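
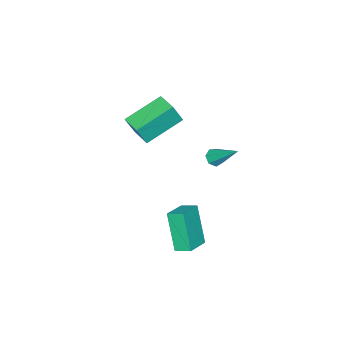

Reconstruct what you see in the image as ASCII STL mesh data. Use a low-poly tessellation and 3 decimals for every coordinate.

solid 
facet normal -0.834 0.355 0.423
outer loop
vertex -2.489 -4.256 0.248
vertex -2.005 -3.17 0.292
vertex -2.94 -4.011 -0.848
endloop
endfacet
facet normal -0.407 -0.913 -0.037
outer loop
vertex -1.155 -4.77 -1.752
vertex -2.489 -4.256 0.248
vertex -2.94 -4.011 -0.848
endloop
endfacet
facet normal -0.834 0.355 0.423
outer loop
vertex -2.94 -4.011 -0.848
vertex -2.005 -3.17 0.292
vertex -2.456 -2.925 -0.804
endloop
endfacet
facet normal -0.372 0.203 -0.906
outer loop
vertex -2.456 -2.925 -0.804
vertex -1.155 -4.77 -1.752
vertex -2.94 -4.011 -0.848
endloop
endfacet
facet normal 0.372 -0.203 0.906
outer loop
vertex -2.489 -4.256 0.248
vertex -0.22 -3.929 -0.612
vertex -2.005 -3.17 0.292
endloop
endfacet
facet normal -0.407 -0.913 -0.037
outer loop
vertex -0.704 -5.015 -0.656
vertex -2.489 -4.256 0.248
vertex -1.155 -4.77 -1.752
endloop
endfacet
facet normal 0.372 -0.203 0.906
outer loop
vertex -0.704 -5.015 -0.656
vertex -0.22 -3.929 -0.612
vertex -2.489 -4.256 0.248
endloop
endfacet
facet normal 0.407 0.913 0.037
outer loop
vertex -2.005 -3.17 0.292
vertex -0.22 -3.929 -0.612
vertex -2.456 -2.925 -0.804
endloop
endfacet
facet normal -0.372 0.203 -0.906
outer loop
vertex -0.671 -3.684 -1.708
vertex -1.155 -4.77 -1.752
vertex -2.456 -2.925 -0.804
endloop
endfacet
facet normal 0.407 0.913 0.037
outer loop
vertex -2.456 -2.925 -0.804
vertex -0.22 -3.929 -0.612
vertex -0.671 -3.684 -1.708
endloop
endfacet
facet normal 0.834 -0.355 -0.423
outer loop
vertex -0.671 -3.684 -1.708
vertex -0.704 -5.015 -0.656
vertex -1.155 -4.77 -1.752
endloop
endfacet
facet normal 0.834 -0.355 -0.423
outer loop
vertex -0.22 -3.929 -0.612
vertex -0.704 -5.015 -0.656
vertex -0.671 -3.684 -1.708
endloop
endfacet
facet normal -0.075 -0.739 -0.670
outer loop
vertex -2.78 -1.653 -3.603
vertex -3.293 -1.676 -3.52
vertex -3.033 -1.388 -3.867
endloop
endfacet
facet normal 0.819 0.496 -0.288
outer loop
vertex -2.78 -1.653 -3.603
vertex -3.033 -1.388 -3.867
vertex -3.147 -0.244 -2.22
endloop
endfacet
facet normal -0.076 -0.739 -0.670
outer loop
vertex -3.033 -1.388 -3.867
vertex -3.293 -1.676 -3.52
vertex -3.482 -1.34 -3.869
endloop
endfacet
facet normal 0.090 0.821 -0.564
outer loop
vertex -3.033 -1.388 -3.867
vertex -3.482 -1.34 -3.869
vertex -3.147 -0.244 -2.22
endloop
endfacet
facet normal -0.075 -0.738 -0.670
outer loop
vertex -3.482 -1.34 -3.869
vertex -3.293 -1.676 -3.52
vertex -3.788 -1.545 -3.609
endloop
endfacet
facet normal -0.692 0.658 -0.296
outer loop
vertex -3.482 -1.34 -3.869
vertex -3.788 -1.545 -3.609
vertex -3.147 -0.244 -2.22
endloop
endfacet
facet normal -0.075 -0.738 -0.671
outer loop
vertex -3.788 -1.545 -3.609
vertex -3.293 -1.676 -3.52
vertex -3.722 -1.849 -3.282
endloop
endfacet
facet normal -0.941 0.131 0.312
outer loop
vertex -3.788 -1.545 -3.609
vertex -3.722 -1.849 -3.282
vertex -3.147 -0.244 -2.22
endloop
endfacet
facet normal -0.075 -0.738 -0.671
outer loop
vertex -3.722 -1.849 -3.282
vertex -3.293 -1.676 -3.52
vertex -3.332 -2.022 -3.135
endloop
endfacet
facet normal -0.466 -0.366 0.806
outer loop
vertex -3.722 -1.849 -3.282
vertex -3.332 -2.022 -3.135
vertex -3.147 -0.244 -2.22
endloop
endfacet
facet normal -0.076 -0.738 -0.671
outer loop
vertex -3.332 -2.022 -3.135
vertex -3.293 -1.676 -3.52
vertex -2.913 -1.935 -3.278
endloop
endfacet
facet normal 0.371 -0.455 0.810
outer loop
vertex -3.332 -2.022 -3.135
vertex -2.913 -1.935 -3.278
vertex -3.147 -0.244 -2.22
endloop
endfacet
facet normal -0.075 -0.738 -0.671
outer loop
vertex -2.913 -1.935 -3.278
vertex -3.293 -1.676 -3.52
vertex -2.78 -1.653 -3.603
endloop
endfacet
facet normal 0.943 -0.072 0.324
outer loop
vertex -2.913 -1.935 -3.278
vertex -2.78 -1.653 -3.603
vertex -3.147 -0.244 -2.22
endloop
endfacet
facet normal -0.948 -0.102 -0.300
outer loop
vertex 2.148 0.429 -2.094
vertex 1.978 1.179 -1.811
vertex 2.639 1.228 -3.917
endloop
endfacet
facet normal 0.209 -0.915 -0.345
outer loop
vertex 3.862 1.361 -3.529
vertex 2.148 0.429 -2.094
vertex 2.639 1.228 -3.917
endloop
endfacet
facet normal -0.948 -0.103 -0.300
outer loop
vertex 2.639 1.228 -3.917
vertex 1.978 1.179 -1.811
vertex 2.468 1.978 -3.634
endloop
endfacet
facet normal 0.240 0.390 -0.889
outer loop
vertex 2.468 1.978 -3.634
vertex 3.862 1.361 -3.529
vertex 2.639 1.228 -3.917
endloop
endfacet
facet normal -0.240 -0.390 0.889
outer loop
vertex 2.148 0.429 -2.094
vertex 3.201 1.312 -1.423
vertex 1.978 1.179 -1.811
endloop
endfacet
facet normal 0.209 -0.915 -0.345
outer loop
vertex 3.372 0.562 -1.706
vertex 2.148 0.429 -2.094
vertex 3.862 1.361 -3.529
endloop
endfacet
facet normal -0.239 -0.390 0.889
outer loop
vertex 3.372 0.562 -1.706
vertex 3.201 1.312 -1.423
vertex 2.148 0.429 -2.094
endloop
endfacet
facet normal -0.209 0.915 0.345
outer loop
vertex 1.978 1.179 -1.811
vertex 3.201 1.312 -1.423
vertex 2.468 1.978 -3.634
endloop
endfacet
facet normal 0.240 0.390 -0.889
outer loop
vertex 3.692 2.111 -3.246
vertex 3.862 1.361 -3.529
vertex 2.468 1.978 -3.634
endloop
endfacet
facet normal -0.209 0.915 0.345
outer loop
vertex 2.468 1.978 -3.634
vertex 3.201 1.312 -1.423
vertex 3.692 2.111 -3.246
endloop
endfacet
facet normal 0.949 0.102 0.300
outer loop
vertex 3.692 2.111 -3.246
vertex 3.372 0.562 -1.706
vertex 3.862 1.361 -3.529
endloop
endfacet
facet normal 0.948 0.103 0.300
outer loop
vertex 3.201 1.312 -1.423
vertex 3.372 0.562 -1.706
vertex 3.692 2.111 -3.246
endloop
endfacet

endsolid


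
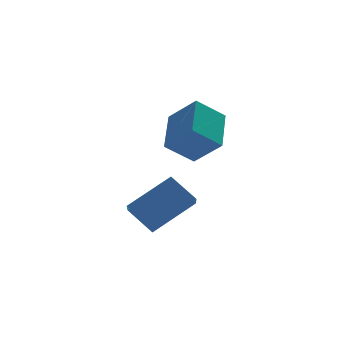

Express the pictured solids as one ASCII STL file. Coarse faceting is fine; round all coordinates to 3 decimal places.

solid 
facet normal -0.830 -0.072 -0.554
outer loop
vertex -4.376 0.928 -3.976
vertex -5.018 1.732 -3.118
vertex -4.018 1.923 -4.641
endloop
endfacet
facet normal 0.479 -0.600 -0.640
outer loop
vertex -2.342 2.068 -3.522
vertex -4.376 0.928 -3.976
vertex -4.018 1.923 -4.641
endloop
endfacet
facet normal -0.830 -0.071 -0.554
outer loop
vertex -4.018 1.923 -4.641
vertex -5.018 1.732 -3.118
vertex -4.66 2.728 -3.783
endloop
endfacet
facet normal 0.287 0.796 -0.533
outer loop
vertex -4.66 2.728 -3.783
vertex -2.342 2.068 -3.522
vertex -4.018 1.923 -4.641
endloop
endfacet
facet normal -0.286 -0.797 0.532
outer loop
vertex -4.376 0.928 -3.976
vertex -3.342 1.877 -1.999
vertex -5.018 1.732 -3.118
endloop
endfacet
facet normal 0.479 -0.600 -0.641
outer loop
vertex -2.7 1.072 -2.857
vertex -4.376 0.928 -3.976
vertex -2.342 2.068 -3.522
endloop
endfacet
facet normal -0.287 -0.796 0.532
outer loop
vertex -2.7 1.072 -2.857
vertex -3.342 1.877 -1.999
vertex -4.376 0.928 -3.976
endloop
endfacet
facet normal -0.479 0.600 0.640
outer loop
vertex -5.018 1.732 -3.118
vertex -3.342 1.877 -1.999
vertex -4.66 2.728 -3.783
endloop
endfacet
facet normal 0.287 0.797 -0.532
outer loop
vertex -2.984 2.872 -2.664
vertex -2.342 2.068 -3.522
vertex -4.66 2.728 -3.783
endloop
endfacet
facet normal -0.479 0.600 0.640
outer loop
vertex -4.66 2.728 -3.783
vertex -3.342 1.877 -1.999
vertex -2.984 2.872 -2.664
endloop
endfacet
facet normal 0.830 0.072 0.554
outer loop
vertex -2.984 2.872 -2.664
vertex -2.7 1.072 -2.857
vertex -2.342 2.068 -3.522
endloop
endfacet
facet normal 0.830 0.072 0.554
outer loop
vertex -3.342 1.877 -1.999
vertex -2.7 1.072 -2.857
vertex -2.984 2.872 -2.664
endloop
endfacet
facet normal -0.479 0.577 -0.662
outer loop
vertex -3.546 2.007 -0.57
vertex -2.831 3.533 0.242
vertex -2.464 1.946 -1.407
endloop
endfacet
facet normal -0.382 -0.816 -0.434
outer loop
vertex -1.749 1.087 -0.422
vertex -3.546 2.007 -0.57
vertex -2.464 1.946 -1.407
endloop
endfacet
facet normal -0.480 0.576 -0.661
outer loop
vertex -2.464 1.946 -1.407
vertex -2.831 3.533 0.242
vertex -1.749 3.472 -0.596
endloop
endfacet
facet normal 0.790 -0.045 -0.612
outer loop
vertex -1.749 3.472 -0.596
vertex -1.749 1.087 -0.422
vertex -2.464 1.946 -1.407
endloop
endfacet
facet normal -0.790 0.044 0.612
outer loop
vertex -3.546 2.007 -0.57
vertex -2.116 2.674 1.227
vertex -2.831 3.533 0.242
endloop
endfacet
facet normal -0.382 -0.816 -0.434
outer loop
vertex -2.831 1.148 0.416
vertex -3.546 2.007 -0.57
vertex -1.749 1.087 -0.422
endloop
endfacet
facet normal -0.790 0.045 0.612
outer loop
vertex -2.831 1.148 0.416
vertex -2.116 2.674 1.227
vertex -3.546 2.007 -0.57
endloop
endfacet
facet normal 0.382 0.816 0.434
outer loop
vertex -2.831 3.533 0.242
vertex -2.116 2.674 1.227
vertex -1.749 3.472 -0.596
endloop
endfacet
facet normal 0.790 -0.045 -0.612
outer loop
vertex -1.034 2.613 0.39
vertex -1.749 1.087 -0.422
vertex -1.749 3.472 -0.596
endloop
endfacet
facet normal 0.382 0.816 0.434
outer loop
vertex -1.749 3.472 -0.596
vertex -2.116 2.674 1.227
vertex -1.034 2.613 0.39
endloop
endfacet
facet normal 0.480 -0.577 0.661
outer loop
vertex -1.034 2.613 0.39
vertex -2.831 1.148 0.416
vertex -1.749 1.087 -0.422
endloop
endfacet
facet normal 0.479 -0.576 0.662
outer loop
vertex -2.116 2.674 1.227
vertex -2.831 1.148 0.416
vertex -1.034 2.613 0.39
endloop
endfacet

endsolid


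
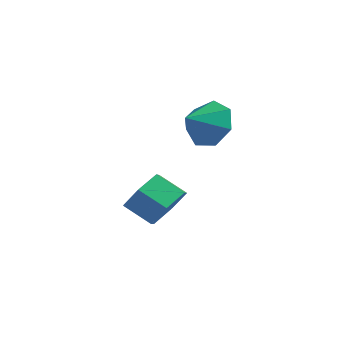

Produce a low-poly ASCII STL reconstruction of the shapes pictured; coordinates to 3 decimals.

solid 
facet normal 0.784 0.273 -0.557
outer loop
vertex -2.133 -0.16 -2.374
vertex -2.688 -0.345 -3.246
vertex -2.706 0.607 -2.805
endloop
endfacet
facet normal 0.294 0.626 0.722
outer loop
vertex -2.133 -0.16 -2.374
vertex -2.706 0.607 -2.805
vertex -3.137 -0.51 -1.662
endloop
endfacet
facet normal 0.296 0.625 0.722
outer loop
vertex -3.137 -0.51 -1.662
vertex -2.706 0.607 -2.805
vertex -3.71 0.258 -2.092
endloop
endfacet
facet normal -0.784 -0.273 0.557
outer loop
vertex -3.137 -0.51 -1.662
vertex -3.71 0.258 -2.092
vertex -3.692 -0.695 -2.534
endloop
endfacet
facet normal 0.784 0.273 -0.557
outer loop
vertex -2.706 0.607 -2.805
vertex -2.688 -0.345 -3.246
vertex -3.261 0.422 -3.677
endloop
endfacet
facet normal -0.325 0.946 0.006
outer loop
vertex -2.706 0.607 -2.805
vertex -3.261 0.422 -3.677
vertex -3.71 0.258 -2.092
endloop
endfacet
facet normal -0.326 0.945 0.006
outer loop
vertex -3.71 0.258 -2.092
vertex -3.261 0.422 -3.677
vertex -4.265 0.072 -2.964
endloop
endfacet
facet normal -0.784 -0.273 0.557
outer loop
vertex -3.71 0.258 -2.092
vertex -4.265 0.072 -2.964
vertex -3.692 -0.695 -2.534
endloop
endfacet
facet normal 0.784 0.273 -0.557
outer loop
vertex -3.261 0.422 -3.677
vertex -2.688 -0.345 -3.246
vertex -3.243 -0.53 -4.118
endloop
endfacet
facet normal -0.620 0.320 -0.716
outer loop
vertex -3.261 0.422 -3.677
vertex -3.243 -0.53 -4.118
vertex -4.265 0.072 -2.964
endloop
endfacet
facet normal -0.620 0.321 -0.716
outer loop
vertex -4.265 0.072 -2.964
vertex -3.243 -0.53 -4.118
vertex -4.247 -0.88 -3.406
endloop
endfacet
facet normal -0.784 -0.273 0.557
outer loop
vertex -4.265 0.072 -2.964
vertex -4.247 -0.88 -3.406
vertex -3.692 -0.695 -2.534
endloop
endfacet
facet normal 0.784 0.273 -0.557
outer loop
vertex -3.243 -0.53 -4.118
vertex -2.688 -0.345 -3.246
vertex -2.67 -1.298 -3.688
endloop
endfacet
facet normal -0.295 -0.625 -0.723
outer loop
vertex -3.243 -0.53 -4.118
vertex -2.67 -1.298 -3.688
vertex -4.247 -0.88 -3.406
endloop
endfacet
facet normal -0.295 -0.626 -0.722
outer loop
vertex -4.247 -0.88 -3.406
vertex -2.67 -1.298 -3.688
vertex -3.674 -1.647 -2.975
endloop
endfacet
facet normal -0.784 -0.273 0.557
outer loop
vertex -4.247 -0.88 -3.406
vertex -3.674 -1.647 -2.975
vertex -3.692 -0.695 -2.534
endloop
endfacet
facet normal 0.784 0.273 -0.557
outer loop
vertex -2.67 -1.298 -3.688
vertex -2.688 -0.345 -3.246
vertex -2.115 -1.112 -2.816
endloop
endfacet
facet normal 0.325 -0.946 -0.005
outer loop
vertex -2.67 -1.298 -3.688
vertex -2.115 -1.112 -2.816
vertex -3.674 -1.647 -2.975
endloop
endfacet
facet normal 0.325 -0.946 -0.006
outer loop
vertex -3.674 -1.647 -2.975
vertex -2.115 -1.112 -2.816
vertex -3.119 -1.462 -2.103
endloop
endfacet
facet normal -0.784 -0.273 0.557
outer loop
vertex -3.674 -1.647 -2.975
vertex -3.119 -1.462 -2.103
vertex -3.692 -0.695 -2.534
endloop
endfacet
facet normal 0.784 0.273 -0.557
outer loop
vertex -2.115 -1.112 -2.816
vertex -2.688 -0.345 -3.246
vertex -2.133 -0.16 -2.374
endloop
endfacet
facet normal 0.620 -0.321 0.716
outer loop
vertex -2.115 -1.112 -2.816
vertex -2.133 -0.16 -2.374
vertex -3.119 -1.462 -2.103
endloop
endfacet
facet normal 0.620 -0.320 0.717
outer loop
vertex -3.119 -1.462 -2.103
vertex -2.133 -0.16 -2.374
vertex -3.137 -0.51 -1.662
endloop
endfacet
facet normal -0.784 -0.273 0.557
outer loop
vertex -3.119 -1.462 -2.103
vertex -3.137 -0.51 -1.662
vertex -3.692 -0.695 -2.534
endloop
endfacet
facet normal 0.098 0.890 -0.446
outer loop
vertex -1.082 1.022 1.557
vertex -1.758 0.705 0.777
vertex -1.99 1.198 1.709
endloop
endfacet
facet normal 0.122 -0.211 0.970
outer loop
vertex -1.082 1.022 1.557
vertex -1.99 1.198 1.709
vertex -1.882 -0.425 1.343
endloop
endfacet
facet normal 0.098 0.890 -0.446
outer loop
vertex -1.99 1.198 1.709
vertex -1.758 0.705 0.777
vertex -2.723 1.003 1.159
endloop
endfacet
facet normal -0.548 -0.219 0.808
outer loop
vertex -1.99 1.198 1.709
vertex -2.723 1.003 1.159
vertex -1.882 -0.425 1.343
endloop
endfacet
facet normal 0.098 0.889 -0.446
outer loop
vertex -2.723 1.003 1.159
vertex -1.758 0.705 0.777
vertex -2.729 0.583 0.321
endloop
endfacet
facet normal -0.849 -0.469 0.241
outer loop
vertex -2.723 1.003 1.159
vertex -2.729 0.583 0.321
vertex -1.882 -0.425 1.343
endloop
endfacet
facet normal 0.098 0.890 -0.446
outer loop
vertex -2.729 0.583 0.321
vertex -1.758 0.705 0.777
vertex -2.004 0.255 -0.174
endloop
endfacet
facet normal -0.556 -0.774 -0.302
outer loop
vertex -2.729 0.583 0.321
vertex -2.004 0.255 -0.174
vertex -1.882 -0.425 1.343
endloop
endfacet
facet normal 0.097 0.890 -0.446
outer loop
vertex -2.004 0.255 -0.174
vertex -1.758 0.705 0.777
vertex -1.093 0.266 0.047
endloop
endfacet
facet normal 0.111 -0.903 -0.414
outer loop
vertex -2.004 0.255 -0.174
vertex -1.093 0.266 0.047
vertex -1.882 -0.425 1.343
endloop
endfacet
facet normal 0.098 0.890 -0.446
outer loop
vertex -1.093 0.266 0.047
vertex -1.758 0.705 0.777
vertex -0.683 0.607 0.818
endloop
endfacet
facet normal 0.650 -0.760 -0.010
outer loop
vertex -1.093 0.266 0.047
vertex -0.683 0.607 0.818
vertex -1.882 -0.425 1.343
endloop
endfacet
facet normal 0.098 0.889 -0.446
outer loop
vertex -0.683 0.607 0.818
vertex -1.758 0.705 0.777
vertex -1.082 1.022 1.557
endloop
endfacet
facet normal 0.654 -0.451 0.607
outer loop
vertex -0.683 0.607 0.818
vertex -1.082 1.022 1.557
vertex -1.882 -0.425 1.343
endloop
endfacet

endsolid


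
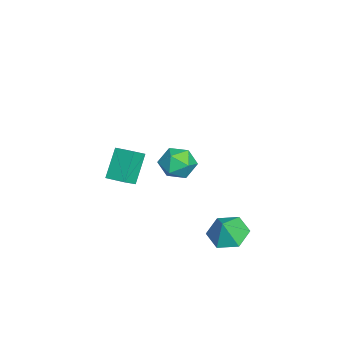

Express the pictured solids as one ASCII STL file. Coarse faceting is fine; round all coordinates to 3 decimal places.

solid 
facet normal -0.922 -0.324 0.211
outer loop
vertex 1.781 2.134 3.902
vertex 1.975 1.322 3.505
vertex 2.138 1.446 4.407
endloop
endfacet
facet normal -0.700 0.149 0.698
outer loop
vertex 1.781 2.134 3.902
vertex 2.138 1.446 4.407
vertex 2.441 2.312 4.526
endloop
endfacet
facet normal -0.545 0.758 0.360
outer loop
vertex 1.781 2.134 3.902
vertex 2.441 2.312 4.526
vertex 2.465 2.723 3.697
endloop
endfacet
facet normal -0.670 0.662 -0.336
outer loop
vertex 1.781 2.134 3.902
vertex 2.465 2.723 3.697
vertex 2.177 2.111 3.066
endloop
endfacet
facet normal -0.904 -0.007 -0.428
outer loop
vertex 1.781 2.134 3.902
vertex 2.177 2.111 3.066
vertex 1.975 1.322 3.505
endloop
endfacet
facet normal -0.099 -0.101 0.990
outer loop
vertex 2.441 2.312 4.526
vertex 2.138 1.446 4.407
vertex 3.043 1.609 4.514
endloop
endfacet
facet normal -0.458 -0.866 0.202
outer loop
vertex 2.138 1.446 4.407
vertex 1.975 1.322 3.505
vertex 2.755 0.997 3.883
endloop
endfacet
facet normal -0.429 -0.353 -0.832
outer loop
vertex 1.975 1.322 3.505
vertex 2.177 2.111 3.066
vertex 2.779 1.408 3.054
endloop
endfacet
facet normal -0.050 0.728 -0.683
outer loop
vertex 2.177 2.111 3.066
vertex 2.465 2.723 3.697
vertex 3.082 2.274 3.173
endloop
endfacet
facet normal 0.154 0.884 0.442
outer loop
vertex 2.465 2.723 3.697
vertex 2.441 2.312 4.526
vertex 3.245 2.398 4.075
endloop
endfacet
facet normal 0.670 -0.662 0.336
outer loop
vertex 3.439 1.586 3.678
vertex 3.043 1.609 4.514
vertex 2.755 0.997 3.883
endloop
endfacet
facet normal 0.545 -0.758 -0.360
outer loop
vertex 3.439 1.586 3.678
vertex 2.755 0.997 3.883
vertex 2.779 1.408 3.054
endloop
endfacet
facet normal 0.700 -0.149 -0.698
outer loop
vertex 3.439 1.586 3.678
vertex 2.779 1.408 3.054
vertex 3.082 2.274 3.173
endloop
endfacet
facet normal 0.922 0.324 -0.211
outer loop
vertex 3.439 1.586 3.678
vertex 3.082 2.274 3.173
vertex 3.245 2.398 4.075
endloop
endfacet
facet normal 0.904 0.007 0.428
outer loop
vertex 3.439 1.586 3.678
vertex 3.245 2.398 4.075
vertex 3.043 1.609 4.514
endloop
endfacet
facet normal 0.050 -0.728 0.683
outer loop
vertex 2.755 0.997 3.883
vertex 3.043 1.609 4.514
vertex 2.138 1.446 4.407
endloop
endfacet
facet normal -0.154 -0.884 -0.442
outer loop
vertex 2.779 1.408 3.054
vertex 2.755 0.997 3.883
vertex 1.975 1.322 3.505
endloop
endfacet
facet normal 0.099 0.101 -0.990
outer loop
vertex 3.082 2.274 3.173
vertex 2.779 1.408 3.054
vertex 2.177 2.111 3.066
endloop
endfacet
facet normal 0.458 0.866 -0.202
outer loop
vertex 3.245 2.398 4.075
vertex 3.082 2.274 3.173
vertex 2.465 2.723 3.697
endloop
endfacet
facet normal 0.429 0.353 0.832
outer loop
vertex 3.043 1.609 4.514
vertex 3.245 2.398 4.075
vertex 2.441 2.312 4.526
endloop
endfacet
facet normal -0.556 0.192 0.809
outer loop
vertex -3.505 -1.724 0.499
vertex -2.941 -0.757 0.657
vertex -4.124 -1.277 -0.032
endloop
endfacet
facet normal -0.498 -0.856 -0.140
outer loop
vertex -3.119 -1.623 -1.497
vertex -3.505 -1.724 0.499
vertex -4.124 -1.277 -0.032
endloop
endfacet
facet normal -0.556 0.192 0.809
outer loop
vertex -4.124 -1.277 -0.032
vertex -2.941 -0.757 0.657
vertex -3.56 -0.31 0.126
endloop
endfacet
facet normal -0.666 0.481 -0.570
outer loop
vertex -3.56 -0.31 0.126
vertex -3.119 -1.623 -1.497
vertex -4.124 -1.277 -0.032
endloop
endfacet
facet normal 0.666 -0.481 0.570
outer loop
vertex -3.505 -1.724 0.499
vertex -1.936 -1.103 -0.808
vertex -2.941 -0.757 0.657
endloop
endfacet
facet normal -0.498 -0.856 -0.140
outer loop
vertex -2.5 -2.07 -0.966
vertex -3.505 -1.724 0.499
vertex -3.119 -1.623 -1.497
endloop
endfacet
facet normal 0.666 -0.481 0.570
outer loop
vertex -2.5 -2.07 -0.966
vertex -1.936 -1.103 -0.808
vertex -3.505 -1.724 0.499
endloop
endfacet
facet normal 0.498 0.856 0.140
outer loop
vertex -2.941 -0.757 0.657
vertex -1.936 -1.103 -0.808
vertex -3.56 -0.31 0.126
endloop
endfacet
facet normal -0.666 0.481 -0.570
outer loop
vertex -2.555 -0.656 -1.339
vertex -3.119 -1.623 -1.497
vertex -3.56 -0.31 0.126
endloop
endfacet
facet normal 0.498 0.856 0.140
outer loop
vertex -3.56 -0.31 0.126
vertex -1.936 -1.103 -0.808
vertex -2.555 -0.656 -1.339
endloop
endfacet
facet normal 0.556 -0.192 -0.809
outer loop
vertex -2.555 -0.656 -1.339
vertex -2.5 -2.07 -0.966
vertex -3.119 -1.623 -1.497
endloop
endfacet
facet normal 0.556 -0.192 -0.809
outer loop
vertex -1.936 -1.103 -0.808
vertex -2.5 -2.07 -0.966
vertex -2.555 -0.656 -1.339
endloop
endfacet
facet normal -0.503 0.184 -0.845
outer loop
vertex 2.994 4.604 -1.217
vertex 2.228 4.056 -0.88
vertex 2.264 5.037 -0.688
endloop
endfacet
facet normal 0.672 0.598 0.438
outer loop
vertex 2.994 4.604 -1.217
vertex 2.264 5.037 -0.688
vertex 2.812 3.844 0.1
endloop
endfacet
facet normal -0.503 0.184 -0.845
outer loop
vertex 2.264 5.037 -0.688
vertex 2.228 4.056 -0.88
vertex 1.498 4.489 -0.351
endloop
endfacet
facet normal -0.021 0.544 0.839
outer loop
vertex 2.264 5.037 -0.688
vertex 1.498 4.489 -0.351
vertex 2.812 3.844 0.1
endloop
endfacet
facet normal -0.503 0.183 -0.844
outer loop
vertex 1.498 4.489 -0.351
vertex 2.228 4.056 -0.88
vertex 1.462 3.509 -0.542
endloop
endfacet
facet normal -0.391 -0.162 0.906
outer loop
vertex 1.498 4.489 -0.351
vertex 1.462 3.509 -0.542
vertex 2.812 3.844 0.1
endloop
endfacet
facet normal -0.504 0.184 -0.844
outer loop
vertex 1.462 3.509 -0.542
vertex 2.228 4.056 -0.88
vertex 2.192 3.076 -1.072
endloop
endfacet
facet normal -0.069 -0.817 0.572
outer loop
vertex 1.462 3.509 -0.542
vertex 2.192 3.076 -1.072
vertex 2.812 3.844 0.1
endloop
endfacet
facet normal -0.503 0.184 -0.845
outer loop
vertex 2.192 3.076 -1.072
vertex 2.228 4.056 -0.88
vertex 2.958 3.623 -1.409
endloop
endfacet
facet normal 0.621 -0.764 0.172
outer loop
vertex 2.192 3.076 -1.072
vertex 2.958 3.623 -1.409
vertex 2.812 3.844 0.1
endloop
endfacet
facet normal -0.503 0.184 -0.845
outer loop
vertex 2.958 3.623 -1.409
vertex 2.228 4.056 -0.88
vertex 2.994 4.604 -1.217
endloop
endfacet
facet normal 0.993 -0.057 0.104
outer loop
vertex 2.958 3.623 -1.409
vertex 2.994 4.604 -1.217
vertex 2.812 3.844 0.1
endloop
endfacet

endsolid


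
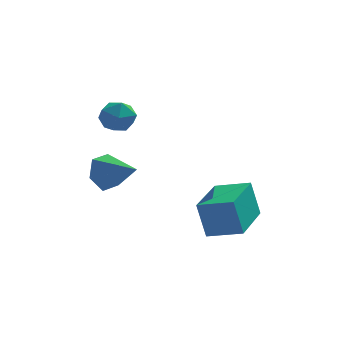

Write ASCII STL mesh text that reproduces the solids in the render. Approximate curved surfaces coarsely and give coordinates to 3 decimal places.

solid 
facet normal -0.745 0.557 -0.368
outer loop
vertex -2.836 -1.402 -0.883
vertex -3.206 -1.512 -0.3
vertex -2.775 -0.963 -0.342
endloop
endfacet
facet normal 0.920 0.247 -0.304
outer loop
vertex -2.836 -1.402 -0.883
vertex -2.775 -0.963 -0.342
vertex -2.274 -2.208 0.16
endloop
endfacet
facet normal -0.745 0.557 -0.367
outer loop
vertex -2.775 -0.963 -0.342
vertex -3.206 -1.512 -0.3
vertex -3.145 -1.073 0.242
endloop
endfacet
facet normal 0.691 0.492 0.530
outer loop
vertex -2.775 -0.963 -0.342
vertex -3.145 -1.073 0.242
vertex -2.274 -2.208 0.16
endloop
endfacet
facet normal -0.746 0.556 -0.367
outer loop
vertex -3.145 -1.073 0.242
vertex -3.206 -1.512 -0.3
vertex -3.576 -1.623 0.284
endloop
endfacet
facet normal 0.095 0.001 0.995
outer loop
vertex -3.145 -1.073 0.242
vertex -3.576 -1.623 0.284
vertex -2.274 -2.208 0.16
endloop
endfacet
facet normal -0.746 0.556 -0.367
outer loop
vertex -3.576 -1.623 0.284
vertex -3.206 -1.512 -0.3
vertex -3.637 -2.062 -0.258
endloop
endfacet
facet normal -0.270 -0.733 0.624
outer loop
vertex -3.576 -1.623 0.284
vertex -3.637 -2.062 -0.258
vertex -2.274 -2.208 0.16
endloop
endfacet
facet normal -0.745 0.556 -0.368
outer loop
vertex -3.637 -2.062 -0.258
vertex -3.206 -1.512 -0.3
vertex -3.267 -1.952 -0.841
endloop
endfacet
facet normal -0.040 -0.977 -0.210
outer loop
vertex -3.637 -2.062 -0.258
vertex -3.267 -1.952 -0.841
vertex -2.274 -2.208 0.16
endloop
endfacet
facet normal -0.745 0.556 -0.368
outer loop
vertex -3.267 -1.952 -0.841
vertex -3.206 -1.512 -0.3
vertex -2.836 -1.402 -0.883
endloop
endfacet
facet normal 0.555 -0.486 -0.675
outer loop
vertex -3.267 -1.952 -0.841
vertex -2.836 -1.402 -0.883
vertex -2.274 -2.208 0.16
endloop
endfacet
facet normal -0.925 0.280 -0.259
outer loop
vertex -0.572 -2.466 -1.17
vertex -0.009 -0.696 -1.269
vertex -0.285 -2.624 -2.366
endloop
endfacet
facet normal -0.304 -0.951 0.053
outer loop
vertex 0.769 -2.944 -2.071
vertex -0.572 -2.466 -1.17
vertex -0.285 -2.624 -2.366
endloop
endfacet
facet normal -0.924 0.280 -0.259
outer loop
vertex -0.285 -2.624 -2.366
vertex -0.009 -0.696 -1.269
vertex 0.278 -0.855 -2.465
endloop
endfacet
facet normal 0.231 -0.128 -0.965
outer loop
vertex 0.278 -0.855 -2.465
vertex 0.769 -2.944 -2.071
vertex -0.285 -2.624 -2.366
endloop
endfacet
facet normal -0.231 0.128 0.965
outer loop
vertex -0.572 -2.466 -1.17
vertex 1.045 -1.016 -0.974
vertex -0.009 -0.696 -1.269
endloop
endfacet
facet normal -0.303 -0.951 0.054
outer loop
vertex 0.482 -2.785 -0.875
vertex -0.572 -2.466 -1.17
vertex 0.769 -2.944 -2.071
endloop
endfacet
facet normal -0.231 0.128 0.964
outer loop
vertex 0.482 -2.785 -0.875
vertex 1.045 -1.016 -0.974
vertex -0.572 -2.466 -1.17
endloop
endfacet
facet normal 0.304 0.951 -0.054
outer loop
vertex -0.009 -0.696 -1.269
vertex 1.045 -1.016 -0.974
vertex 0.278 -0.855 -2.465
endloop
endfacet
facet normal 0.231 -0.128 -0.964
outer loop
vertex 1.332 -1.174 -2.17
vertex 0.769 -2.944 -2.071
vertex 0.278 -0.855 -2.465
endloop
endfacet
facet normal 0.303 0.952 -0.053
outer loop
vertex 0.278 -0.855 -2.465
vertex 1.045 -1.016 -0.974
vertex 1.332 -1.174 -2.17
endloop
endfacet
facet normal 0.925 -0.280 0.259
outer loop
vertex 1.332 -1.174 -2.17
vertex 0.482 -2.785 -0.875
vertex 0.769 -2.944 -2.071
endloop
endfacet
facet normal 0.925 -0.280 0.259
outer loop
vertex 1.045 -1.016 -0.974
vertex 0.482 -2.785 -0.875
vertex 1.332 -1.174 -2.17
endloop
endfacet
facet normal 0.042 0.950 0.309
outer loop
vertex -2.991 1.894 0.537
vertex -3.197 1.704 1.149
vertex -2.539 1.722 1.005
endloop
endfacet
facet normal 0.525 0.827 -0.203
outer loop
vertex -2.991 1.894 0.537
vertex -2.539 1.722 1.005
vertex -2.46 1.516 0.37
endloop
endfacet
facet normal 0.179 0.597 -0.782
outer loop
vertex -2.991 1.894 0.537
vertex -2.46 1.516 0.37
vertex -3.067 1.371 0.12
endloop
endfacet
facet normal -0.519 0.578 -0.630
outer loop
vertex -2.991 1.894 0.537
vertex -3.067 1.371 0.12
vertex -3.523 1.487 0.602
endloop
endfacet
facet normal -0.604 0.796 0.044
outer loop
vertex -2.991 1.894 0.537
vertex -3.523 1.487 0.602
vertex -3.197 1.704 1.149
endloop
endfacet
facet normal 0.953 0.302 0.021
outer loop
vertex -2.46 1.516 0.37
vertex -2.539 1.722 1.005
vertex -2.337 1.093 0.878
endloop
endfacet
facet normal 0.172 0.502 0.848
outer loop
vertex -2.539 1.722 1.005
vertex -3.197 1.704 1.149
vertex -2.793 1.209 1.36
endloop
endfacet
facet normal -0.872 0.251 0.420
outer loop
vertex -3.197 1.704 1.149
vertex -3.523 1.487 0.602
vertex -3.4 1.064 1.11
endloop
endfacet
facet normal -0.735 -0.100 -0.671
outer loop
vertex -3.523 1.487 0.602
vertex -3.067 1.371 0.12
vertex -3.321 0.858 0.475
endloop
endfacet
facet normal 0.394 -0.069 -0.917
outer loop
vertex -3.067 1.371 0.12
vertex -2.46 1.516 0.37
vertex -2.663 0.876 0.331
endloop
endfacet
facet normal 0.519 -0.578 0.630
outer loop
vertex -2.869 0.686 0.943
vertex -2.337 1.093 0.878
vertex -2.793 1.209 1.36
endloop
endfacet
facet normal -0.179 -0.597 0.782
outer loop
vertex -2.869 0.686 0.943
vertex -2.793 1.209 1.36
vertex -3.4 1.064 1.11
endloop
endfacet
facet normal -0.525 -0.827 0.203
outer loop
vertex -2.869 0.686 0.943
vertex -3.4 1.064 1.11
vertex -3.321 0.858 0.475
endloop
endfacet
facet normal -0.042 -0.950 -0.309
outer loop
vertex -2.869 0.686 0.943
vertex -3.321 0.858 0.475
vertex -2.663 0.876 0.331
endloop
endfacet
facet normal 0.604 -0.796 -0.044
outer loop
vertex -2.869 0.686 0.943
vertex -2.663 0.876 0.331
vertex -2.337 1.093 0.878
endloop
endfacet
facet normal 0.735 0.100 0.671
outer loop
vertex -2.793 1.209 1.36
vertex -2.337 1.093 0.878
vertex -2.539 1.722 1.005
endloop
endfacet
facet normal -0.394 0.069 0.917
outer loop
vertex -3.4 1.064 1.11
vertex -2.793 1.209 1.36
vertex -3.197 1.704 1.149
endloop
endfacet
facet normal -0.953 -0.302 -0.021
outer loop
vertex -3.321 0.858 0.475
vertex -3.4 1.064 1.11
vertex -3.523 1.487 0.602
endloop
endfacet
facet normal -0.172 -0.502 -0.848
outer loop
vertex -2.663 0.876 0.331
vertex -3.321 0.858 0.475
vertex -3.067 1.371 0.12
endloop
endfacet
facet normal 0.872 -0.251 -0.420
outer loop
vertex -2.337 1.093 0.878
vertex -2.663 0.876 0.331
vertex -2.46 1.516 0.37
endloop
endfacet

endsolid


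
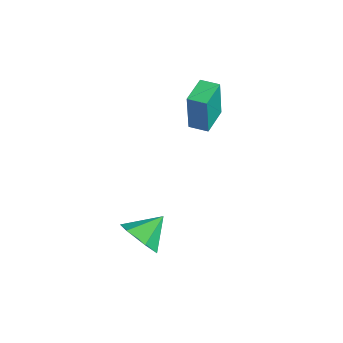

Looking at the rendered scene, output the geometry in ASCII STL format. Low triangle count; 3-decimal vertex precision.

solid 
facet normal -0.051 -0.817 -0.574
outer loop
vertex 1.417 -4.143 -2.294
vertex 0.501 -3.799 -2.702
vertex 1.419 -3.533 -3.162
endloop
endfacet
facet normal 0.884 0.382 0.270
outer loop
vertex 1.417 -4.143 -2.294
vertex 1.419 -3.533 -3.162
vertex 0.579 -2.541 -1.818
endloop
endfacet
facet normal -0.051 -0.817 -0.575
outer loop
vertex 1.419 -3.533 -3.162
vertex 0.501 -3.799 -2.702
vertex 0.503 -3.189 -3.569
endloop
endfacet
facet normal 0.456 0.828 -0.326
outer loop
vertex 1.419 -3.533 -3.162
vertex 0.503 -3.189 -3.569
vertex 0.579 -2.541 -1.818
endloop
endfacet
facet normal -0.051 -0.817 -0.575
outer loop
vertex 0.503 -3.189 -3.569
vertex 0.501 -3.799 -2.702
vertex -0.415 -3.455 -3.11
endloop
endfacet
facet normal -0.402 0.864 -0.302
outer loop
vertex 0.503 -3.189 -3.569
vertex -0.415 -3.455 -3.11
vertex 0.579 -2.541 -1.818
endloop
endfacet
facet normal -0.051 -0.817 -0.575
outer loop
vertex -0.415 -3.455 -3.11
vertex 0.501 -3.799 -2.702
vertex -0.417 -4.065 -2.243
endloop
endfacet
facet normal -0.832 0.455 0.318
outer loop
vertex -0.415 -3.455 -3.11
vertex -0.417 -4.065 -2.243
vertex 0.579 -2.541 -1.818
endloop
endfacet
facet normal -0.051 -0.817 -0.575
outer loop
vertex -0.417 -4.065 -2.243
vertex 0.501 -3.799 -2.702
vertex 0.499 -4.409 -1.835
endloop
endfacet
facet normal -0.404 0.009 0.915
outer loop
vertex -0.417 -4.065 -2.243
vertex 0.499 -4.409 -1.835
vertex 0.579 -2.541 -1.818
endloop
endfacet
facet normal -0.051 -0.817 -0.575
outer loop
vertex 0.499 -4.409 -1.835
vertex 0.501 -3.799 -2.702
vertex 1.417 -4.143 -2.294
endloop
endfacet
facet normal 0.453 -0.028 0.891
outer loop
vertex 0.499 -4.409 -1.835
vertex 1.417 -4.143 -2.294
vertex 0.579 -2.541 -1.818
endloop
endfacet
facet normal -0.876 -0.481 0.036
outer loop
vertex -1.94 0.676 2.731
vertex -2.636 1.965 3.005
vertex -2.198 0.988 0.609
endloop
endfacet
facet normal 0.467 -0.865 -0.184
outer loop
vertex -1.384 1.435 0.575
vertex -1.94 0.676 2.731
vertex -2.198 0.988 0.609
endloop
endfacet
facet normal -0.876 -0.481 0.036
outer loop
vertex -2.198 0.988 0.609
vertex -2.636 1.965 3.005
vertex -2.894 2.276 0.883
endloop
endfacet
facet normal -0.120 0.144 -0.982
outer loop
vertex -2.894 2.276 0.883
vertex -1.384 1.435 0.575
vertex -2.198 0.988 0.609
endloop
endfacet
facet normal 0.120 -0.144 0.982
outer loop
vertex -1.94 0.676 2.731
vertex -1.822 2.412 2.971
vertex -2.636 1.965 3.005
endloop
endfacet
facet normal 0.468 -0.864 -0.184
outer loop
vertex -1.126 1.124 2.697
vertex -1.94 0.676 2.731
vertex -1.384 1.435 0.575
endloop
endfacet
facet normal 0.120 -0.144 0.982
outer loop
vertex -1.126 1.124 2.697
vertex -1.822 2.412 2.971
vertex -1.94 0.676 2.731
endloop
endfacet
facet normal -0.467 0.865 0.184
outer loop
vertex -2.636 1.965 3.005
vertex -1.822 2.412 2.971
vertex -2.894 2.276 0.883
endloop
endfacet
facet normal -0.120 0.144 -0.982
outer loop
vertex -2.08 2.724 0.849
vertex -1.384 1.435 0.575
vertex -2.894 2.276 0.883
endloop
endfacet
facet normal -0.468 0.864 0.184
outer loop
vertex -2.894 2.276 0.883
vertex -1.822 2.412 2.971
vertex -2.08 2.724 0.849
endloop
endfacet
facet normal 0.876 0.481 -0.036
outer loop
vertex -2.08 2.724 0.849
vertex -1.126 1.124 2.697
vertex -1.384 1.435 0.575
endloop
endfacet
facet normal 0.876 0.481 -0.036
outer loop
vertex -1.822 2.412 2.971
vertex -1.126 1.124 2.697
vertex -2.08 2.724 0.849
endloop
endfacet

endsolid


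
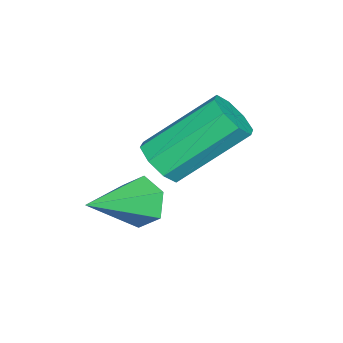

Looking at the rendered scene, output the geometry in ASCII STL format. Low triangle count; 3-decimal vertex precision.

solid 
facet normal 0.371 -0.677 -0.636
outer loop
vertex -1.75 0.649 -1.679
vertex -2.245 0.722 -2.045
vertex -1.687 0.989 -2.004
endloop
endfacet
facet normal 0.919 0.170 0.356
outer loop
vertex -1.75 0.649 -1.679
vertex -1.687 0.989 -2.004
vertex -2.481 1.984 -0.428
endloop
endfacet
facet normal 0.919 0.168 0.357
outer loop
vertex -2.481 1.984 -0.428
vertex -1.687 0.989 -2.004
vertex -2.417 2.324 -0.753
endloop
endfacet
facet normal -0.371 0.677 0.636
outer loop
vertex -2.481 1.984 -0.428
vertex -2.417 2.324 -0.753
vertex -2.975 2.058 -0.795
endloop
endfacet
facet normal 0.371 -0.678 -0.635
outer loop
vertex -1.687 0.989 -2.004
vertex -2.245 0.722 -2.045
vertex -1.95 1.172 -2.353
endloop
endfacet
facet normal 0.745 0.626 -0.233
outer loop
vertex -1.687 0.989 -2.004
vertex -1.95 1.172 -2.353
vertex -2.417 2.324 -0.753
endloop
endfacet
facet normal 0.746 0.625 -0.232
outer loop
vertex -2.417 2.324 -0.753
vertex -1.95 1.172 -2.353
vertex -2.68 2.508 -1.103
endloop
endfacet
facet normal -0.371 0.678 0.635
outer loop
vertex -2.417 2.324 -0.753
vertex -2.68 2.508 -1.103
vertex -2.975 2.058 -0.795
endloop
endfacet
facet normal 0.372 -0.678 -0.634
outer loop
vertex -1.95 1.172 -2.353
vertex -2.245 0.722 -2.045
vertex -2.386 1.092 -2.523
endloop
endfacet
facet normal 0.136 0.715 -0.685
outer loop
vertex -1.95 1.172 -2.353
vertex -2.386 1.092 -2.523
vertex -2.68 2.508 -1.103
endloop
endfacet
facet normal 0.134 0.715 -0.686
outer loop
vertex -2.68 2.508 -1.103
vertex -2.386 1.092 -2.523
vertex -3.116 2.428 -1.272
endloop
endfacet
facet normal -0.371 0.678 0.635
outer loop
vertex -2.68 2.508 -1.103
vertex -3.116 2.428 -1.272
vertex -2.975 2.058 -0.795
endloop
endfacet
facet normal 0.370 -0.679 -0.634
outer loop
vertex -2.386 1.092 -2.523
vertex -2.245 0.722 -2.045
vertex -2.739 0.796 -2.412
endloop
endfacet
facet normal -0.555 0.386 -0.736
outer loop
vertex -2.386 1.092 -2.523
vertex -2.739 0.796 -2.412
vertex -3.116 2.428 -1.272
endloop
endfacet
facet normal -0.555 0.386 -0.737
outer loop
vertex -3.116 2.428 -1.272
vertex -2.739 0.796 -2.412
vertex -3.47 2.131 -1.161
endloop
endfacet
facet normal -0.370 0.678 0.635
outer loop
vertex -3.116 2.428 -1.272
vertex -3.47 2.131 -1.161
vertex -2.975 2.058 -0.795
endloop
endfacet
facet normal 0.371 -0.677 -0.636
outer loop
vertex -2.739 0.796 -2.412
vertex -2.245 0.722 -2.045
vertex -2.803 0.456 -2.087
endloop
endfacet
facet normal -0.919 -0.168 -0.357
outer loop
vertex -2.739 0.796 -2.412
vertex -2.803 0.456 -2.087
vertex -3.47 2.131 -1.161
endloop
endfacet
facet normal -0.919 -0.169 -0.355
outer loop
vertex -3.47 2.131 -1.161
vertex -2.803 0.456 -2.087
vertex -3.533 1.791 -0.836
endloop
endfacet
facet normal -0.371 0.677 0.636
outer loop
vertex -3.47 2.131 -1.161
vertex -3.533 1.791 -0.836
vertex -2.975 2.058 -0.795
endloop
endfacet
facet normal 0.371 -0.678 -0.635
outer loop
vertex -2.803 0.456 -2.087
vertex -2.245 0.722 -2.045
vertex -2.54 0.272 -1.737
endloop
endfacet
facet normal -0.746 -0.625 0.232
outer loop
vertex -2.803 0.456 -2.087
vertex -2.54 0.272 -1.737
vertex -3.533 1.791 -0.836
endloop
endfacet
facet normal -0.745 -0.625 0.233
outer loop
vertex -3.533 1.791 -0.836
vertex -2.54 0.272 -1.737
vertex -3.27 1.608 -0.487
endloop
endfacet
facet normal -0.371 0.678 0.635
outer loop
vertex -3.533 1.791 -0.836
vertex -3.27 1.608 -0.487
vertex -2.975 2.058 -0.795
endloop
endfacet
facet normal 0.371 -0.678 -0.635
outer loop
vertex -2.54 0.272 -1.737
vertex -2.245 0.722 -2.045
vertex -2.104 0.352 -1.568
endloop
endfacet
facet normal -0.135 -0.715 0.686
outer loop
vertex -2.54 0.272 -1.737
vertex -2.104 0.352 -1.568
vertex -3.27 1.608 -0.487
endloop
endfacet
facet normal -0.136 -0.716 0.685
outer loop
vertex -3.27 1.608 -0.487
vertex -2.104 0.352 -1.568
vertex -2.834 1.688 -0.317
endloop
endfacet
facet normal -0.372 0.678 0.634
outer loop
vertex -3.27 1.608 -0.487
vertex -2.834 1.688 -0.317
vertex -2.975 2.058 -0.795
endloop
endfacet
facet normal 0.370 -0.678 -0.635
outer loop
vertex -2.104 0.352 -1.568
vertex -2.245 0.722 -2.045
vertex -1.75 0.649 -1.679
endloop
endfacet
facet normal 0.555 -0.386 0.737
outer loop
vertex -2.104 0.352 -1.568
vertex -1.75 0.649 -1.679
vertex -2.834 1.688 -0.317
endloop
endfacet
facet normal 0.555 -0.386 0.737
outer loop
vertex -2.834 1.688 -0.317
vertex -1.75 0.649 -1.679
vertex -2.481 1.984 -0.428
endloop
endfacet
facet normal -0.370 0.679 0.634
outer loop
vertex -2.834 1.688 -0.317
vertex -2.481 1.984 -0.428
vertex -2.975 2.058 -0.795
endloop
endfacet
facet normal -0.790 0.432 -0.435
outer loop
vertex -1.147 0.641 -3.281
vertex -1.475 0.592 -2.734
vertex -1.125 1.114 -2.851
endloop
endfacet
facet normal 0.833 0.351 -0.428
outer loop
vertex -1.147 0.641 -3.281
vertex -1.125 1.114 -2.851
vertex -0.185 -0.112 -2.026
endloop
endfacet
facet normal -0.790 0.433 -0.434
outer loop
vertex -1.125 1.114 -2.851
vertex -1.475 0.592 -2.734
vertex -1.452 1.065 -2.304
endloop
endfacet
facet normal 0.573 0.712 0.406
outer loop
vertex -1.125 1.114 -2.851
vertex -1.452 1.065 -2.304
vertex -0.185 -0.112 -2.026
endloop
endfacet
facet normal -0.791 0.432 -0.433
outer loop
vertex -1.452 1.065 -2.304
vertex -1.475 0.592 -2.734
vertex -1.802 0.542 -2.186
endloop
endfacet
facet normal -0.006 0.224 0.975
outer loop
vertex -1.452 1.065 -2.304
vertex -1.802 0.542 -2.186
vertex -0.185 -0.112 -2.026
endloop
endfacet
facet normal -0.792 0.431 -0.433
outer loop
vertex -1.802 0.542 -2.186
vertex -1.475 0.592 -2.734
vertex -1.824 0.069 -2.616
endloop
endfacet
facet normal -0.324 -0.628 0.707
outer loop
vertex -1.802 0.542 -2.186
vertex -1.824 0.069 -2.616
vertex -0.185 -0.112 -2.026
endloop
endfacet
facet normal -0.792 0.430 -0.434
outer loop
vertex -1.824 0.069 -2.616
vertex -1.475 0.592 -2.734
vertex -1.497 0.118 -3.164
endloop
endfacet
facet normal -0.064 -0.990 -0.127
outer loop
vertex -1.824 0.069 -2.616
vertex -1.497 0.118 -3.164
vertex -0.185 -0.112 -2.026
endloop
endfacet
facet normal -0.790 0.431 -0.435
outer loop
vertex -1.497 0.118 -3.164
vertex -1.475 0.592 -2.734
vertex -1.147 0.641 -3.281
endloop
endfacet
facet normal 0.515 -0.501 -0.695
outer loop
vertex -1.497 0.118 -3.164
vertex -1.147 0.641 -3.281
vertex -0.185 -0.112 -2.026
endloop
endfacet

endsolid


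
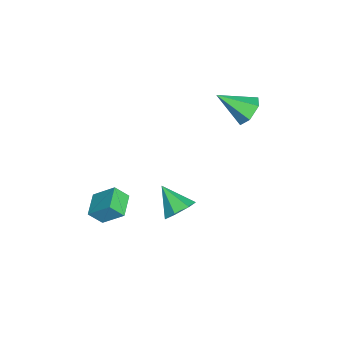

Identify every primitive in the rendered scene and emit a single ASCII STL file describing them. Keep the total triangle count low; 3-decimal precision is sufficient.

solid 
facet normal 0.033 0.835 -0.550
outer loop
vertex -2.29 4.147 2.361
vertex -3.274 4.052 2.157
vertex -2.976 4.574 2.968
endloop
endfacet
facet normal 0.667 0.014 0.745
outer loop
vertex -2.29 4.147 2.361
vertex -2.976 4.574 2.968
vertex -3.346 2.248 3.343
endloop
endfacet
facet normal 0.033 0.835 -0.549
outer loop
vertex -2.976 4.574 2.968
vertex -3.274 4.052 2.157
vertex -3.96 4.478 2.763
endloop
endfacet
facet normal -0.218 0.189 0.957
outer loop
vertex -2.976 4.574 2.968
vertex -3.96 4.478 2.763
vertex -3.346 2.248 3.343
endloop
endfacet
facet normal 0.033 0.835 -0.550
outer loop
vertex -3.96 4.478 2.763
vertex -3.274 4.052 2.157
vertex -4.259 3.956 1.952
endloop
endfacet
facet normal -0.897 -0.138 0.420
outer loop
vertex -3.96 4.478 2.763
vertex -4.259 3.956 1.952
vertex -3.346 2.248 3.343
endloop
endfacet
facet normal 0.033 0.835 -0.550
outer loop
vertex -4.259 3.956 1.952
vertex -3.274 4.052 2.157
vertex -3.573 3.529 1.345
endloop
endfacet
facet normal -0.692 -0.641 -0.332
outer loop
vertex -4.259 3.956 1.952
vertex -3.573 3.529 1.345
vertex -3.346 2.248 3.343
endloop
endfacet
facet normal 0.033 0.835 -0.550
outer loop
vertex -3.573 3.529 1.345
vertex -3.274 4.052 2.157
vertex -2.589 3.625 1.55
endloop
endfacet
facet normal 0.193 -0.816 -0.545
outer loop
vertex -3.573 3.529 1.345
vertex -2.589 3.625 1.55
vertex -3.346 2.248 3.343
endloop
endfacet
facet normal 0.033 0.835 -0.550
outer loop
vertex -2.589 3.625 1.55
vertex -3.274 4.052 2.157
vertex -2.29 4.147 2.361
endloop
endfacet
facet normal 0.872 -0.489 -0.007
outer loop
vertex -2.589 3.625 1.55
vertex -2.29 4.147 2.361
vertex -3.346 2.248 3.343
endloop
endfacet
facet normal 0.521 0.588 -0.618
outer loop
vertex 2.067 1.311 -1.283
vertex 1.717 0.798 -2.066
vertex 1.327 1.607 -1.625
endloop
endfacet
facet normal -0.249 0.398 0.883
outer loop
vertex 2.067 1.311 -1.283
vertex 1.327 1.607 -1.625
vertex 0.763 -0.278 -0.934
endloop
endfacet
facet normal 0.521 0.588 -0.619
outer loop
vertex 1.327 1.607 -1.625
vertex 1.717 0.798 -2.066
vertex 0.88 1.293 -2.3
endloop
endfacet
facet normal -0.841 0.389 0.376
outer loop
vertex 1.327 1.607 -1.625
vertex 0.88 1.293 -2.3
vertex 0.763 -0.278 -0.934
endloop
endfacet
facet normal 0.521 0.588 -0.619
outer loop
vertex 0.88 1.293 -2.3
vertex 1.717 0.798 -2.066
vertex 1.063 0.607 -2.798
endloop
endfacet
facet normal -0.972 -0.108 -0.208
outer loop
vertex 0.88 1.293 -2.3
vertex 1.063 0.607 -2.798
vertex 0.763 -0.278 -0.934
endloop
endfacet
facet normal 0.521 0.588 -0.619
outer loop
vertex 1.063 0.607 -2.798
vertex 1.717 0.798 -2.066
vertex 1.738 0.065 -2.745
endloop
endfacet
facet normal -0.545 -0.720 -0.430
outer loop
vertex 1.063 0.607 -2.798
vertex 1.738 0.065 -2.745
vertex 0.763 -0.278 -0.934
endloop
endfacet
facet normal 0.521 0.588 -0.619
outer loop
vertex 1.738 0.065 -2.745
vertex 1.717 0.798 -2.066
vertex 2.397 0.075 -2.181
endloop
endfacet
facet normal 0.120 -0.985 -0.122
outer loop
vertex 1.738 0.065 -2.745
vertex 2.397 0.075 -2.181
vertex 0.763 -0.278 -0.934
endloop
endfacet
facet normal 0.521 0.588 -0.619
outer loop
vertex 2.397 0.075 -2.181
vertex 1.717 0.798 -2.066
vertex 2.544 0.63 -1.53
endloop
endfacet
facet normal 0.521 -0.704 0.483
outer loop
vertex 2.397 0.075 -2.181
vertex 2.544 0.63 -1.53
vertex 0.763 -0.278 -0.934
endloop
endfacet
facet normal 0.520 0.589 -0.618
outer loop
vertex 2.544 0.63 -1.53
vertex 1.717 0.798 -2.066
vertex 2.067 1.311 -1.283
endloop
endfacet
facet normal 0.356 -0.088 0.930
outer loop
vertex 2.544 0.63 -1.53
vertex 2.067 1.311 -1.283
vertex 0.763 -0.278 -0.934
endloop
endfacet
facet normal -0.980 0.056 0.191
outer loop
vertex 3.293 -2.43 1.364
vertex 3.182 -1.697 0.579
vertex 3.016 -3.624 0.291
endloop
endfacet
facet normal 0.103 -0.678 0.728
outer loop
vertex 4.398 -3.703 0.021
vertex 3.293 -2.43 1.364
vertex 3.016 -3.624 0.291
endloop
endfacet
facet normal -0.980 0.056 0.191
outer loop
vertex 3.016 -3.624 0.291
vertex 3.182 -1.697 0.579
vertex 2.905 -2.892 -0.495
endloop
endfacet
facet normal -0.171 -0.733 -0.659
outer loop
vertex 2.905 -2.892 -0.495
vertex 4.398 -3.703 0.021
vertex 3.016 -3.624 0.291
endloop
endfacet
facet normal 0.171 0.732 0.659
outer loop
vertex 3.293 -2.43 1.364
vertex 4.564 -1.776 0.309
vertex 3.182 -1.697 0.579
endloop
endfacet
facet normal 0.103 -0.678 0.728
outer loop
vertex 4.675 -2.508 1.095
vertex 3.293 -2.43 1.364
vertex 4.398 -3.703 0.021
endloop
endfacet
facet normal 0.170 0.733 0.659
outer loop
vertex 4.675 -2.508 1.095
vertex 4.564 -1.776 0.309
vertex 3.293 -2.43 1.364
endloop
endfacet
facet normal -0.103 0.678 -0.728
outer loop
vertex 3.182 -1.697 0.579
vertex 4.564 -1.776 0.309
vertex 2.905 -2.892 -0.495
endloop
endfacet
facet normal -0.170 -0.732 -0.660
outer loop
vertex 4.287 -2.97 -0.764
vertex 4.398 -3.703 0.021
vertex 2.905 -2.892 -0.495
endloop
endfacet
facet normal -0.103 0.678 -0.728
outer loop
vertex 2.905 -2.892 -0.495
vertex 4.564 -1.776 0.309
vertex 4.287 -2.97 -0.764
endloop
endfacet
facet normal 0.980 -0.056 -0.191
outer loop
vertex 4.287 -2.97 -0.764
vertex 4.675 -2.508 1.095
vertex 4.398 -3.703 0.021
endloop
endfacet
facet normal 0.980 -0.056 -0.191
outer loop
vertex 4.564 -1.776 0.309
vertex 4.675 -2.508 1.095
vertex 4.287 -2.97 -0.764
endloop
endfacet

endsolid


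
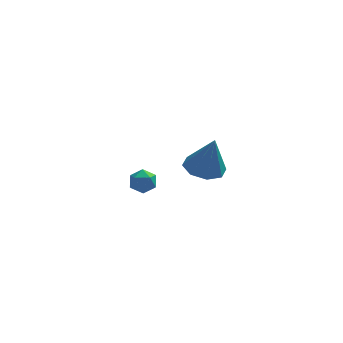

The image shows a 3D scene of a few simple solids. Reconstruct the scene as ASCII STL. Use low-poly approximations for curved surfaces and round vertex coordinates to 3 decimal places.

solid 
facet normal 0.360 0.749 0.556
outer loop
vertex -3.001 3.768 -2.846
vertex -3.034 3.365 -2.282
vertex -2.458 3.375 -2.668
endloop
endfacet
facet normal 0.607 0.787 -0.113
outer loop
vertex -3.001 3.768 -2.846
vertex -2.458 3.375 -2.668
vertex -2.647 3.425 -3.334
endloop
endfacet
facet normal 0.046 0.833 -0.552
outer loop
vertex -3.001 3.768 -2.846
vertex -2.647 3.425 -3.334
vertex -3.34 3.447 -3.359
endloop
endfacet
facet normal -0.546 0.823 -0.154
outer loop
vertex -3.001 3.768 -2.846
vertex -3.34 3.447 -3.359
vertex -3.579 3.41 -2.709
endloop
endfacet
facet normal -0.352 0.771 0.530
outer loop
vertex -3.001 3.768 -2.846
vertex -3.579 3.41 -2.709
vertex -3.034 3.365 -2.282
endloop
endfacet
facet normal 0.950 0.178 -0.256
outer loop
vertex -2.647 3.425 -3.334
vertex -2.458 3.375 -2.668
vertex -2.461 2.81 -3.071
endloop
endfacet
facet normal 0.551 0.117 0.826
outer loop
vertex -2.458 3.375 -2.668
vertex -3.034 3.365 -2.282
vertex -2.7 2.773 -2.421
endloop
endfacet
facet normal -0.602 0.153 0.784
outer loop
vertex -3.034 3.365 -2.282
vertex -3.579 3.41 -2.709
vertex -3.393 2.795 -2.446
endloop
endfacet
facet normal -0.916 0.236 -0.324
outer loop
vertex -3.579 3.41 -2.709
vertex -3.34 3.447 -3.359
vertex -3.582 2.845 -3.112
endloop
endfacet
facet normal 0.043 0.251 -0.967
outer loop
vertex -3.34 3.447 -3.359
vertex -2.647 3.425 -3.334
vertex -3.006 2.855 -3.498
endloop
endfacet
facet normal 0.546 -0.823 0.154
outer loop
vertex -3.039 2.452 -2.934
vertex -2.461 2.81 -3.071
vertex -2.7 2.773 -2.421
endloop
endfacet
facet normal -0.046 -0.833 0.552
outer loop
vertex -3.039 2.452 -2.934
vertex -2.7 2.773 -2.421
vertex -3.393 2.795 -2.446
endloop
endfacet
facet normal -0.607 -0.787 0.113
outer loop
vertex -3.039 2.452 -2.934
vertex -3.393 2.795 -2.446
vertex -3.582 2.845 -3.112
endloop
endfacet
facet normal -0.360 -0.749 -0.556
outer loop
vertex -3.039 2.452 -2.934
vertex -3.582 2.845 -3.112
vertex -3.006 2.855 -3.498
endloop
endfacet
facet normal 0.352 -0.771 -0.530
outer loop
vertex -3.039 2.452 -2.934
vertex -3.006 2.855 -3.498
vertex -2.461 2.81 -3.071
endloop
endfacet
facet normal 0.916 -0.236 0.324
outer loop
vertex -2.7 2.773 -2.421
vertex -2.461 2.81 -3.071
vertex -2.458 3.375 -2.668
endloop
endfacet
facet normal -0.043 -0.251 0.967
outer loop
vertex -3.393 2.795 -2.446
vertex -2.7 2.773 -2.421
vertex -3.034 3.365 -2.282
endloop
endfacet
facet normal -0.950 -0.178 0.256
outer loop
vertex -3.582 2.845 -3.112
vertex -3.393 2.795 -2.446
vertex -3.579 3.41 -2.709
endloop
endfacet
facet normal -0.551 -0.117 -0.826
outer loop
vertex -3.006 2.855 -3.498
vertex -3.582 2.845 -3.112
vertex -3.34 3.447 -3.359
endloop
endfacet
facet normal 0.602 -0.153 -0.784
outer loop
vertex -2.461 2.81 -3.071
vertex -3.006 2.855 -3.498
vertex -2.647 3.425 -3.334
endloop
endfacet
facet normal -0.229 0.107 -0.967
outer loop
vertex 0.104 -1.589 1.656
vertex -0.455 -2.305 1.709
vertex -0.545 -1.407 1.83
endloop
endfacet
facet normal 0.351 0.822 0.449
outer loop
vertex 0.104 -1.589 1.656
vertex -0.545 -1.407 1.83
vertex -0.045 -2.495 3.431
endloop
endfacet
facet normal -0.230 0.107 -0.967
outer loop
vertex -0.545 -1.407 1.83
vertex -0.455 -2.305 1.709
vertex -1.142 -1.752 1.934
endloop
endfacet
facet normal -0.320 0.734 0.599
outer loop
vertex -0.545 -1.407 1.83
vertex -1.142 -1.752 1.934
vertex -0.045 -2.495 3.431
endloop
endfacet
facet normal -0.230 0.107 -0.967
outer loop
vertex -1.142 -1.752 1.934
vertex -0.455 -2.305 1.709
vertex -1.336 -2.42 1.906
endloop
endfacet
facet normal -0.745 0.189 0.640
outer loop
vertex -1.142 -1.752 1.934
vertex -1.336 -2.42 1.906
vertex -0.045 -2.495 3.431
endloop
endfacet
facet normal -0.230 0.107 -0.967
outer loop
vertex -1.336 -2.42 1.906
vertex -0.455 -2.305 1.709
vertex -1.014 -3.021 1.763
endloop
endfacet
facet normal -0.676 -0.493 0.548
outer loop
vertex -1.336 -2.42 1.906
vertex -1.014 -3.021 1.763
vertex -0.045 -2.495 3.431
endloop
endfacet
facet normal -0.231 0.107 -0.967
outer loop
vertex -1.014 -3.021 1.763
vertex -0.455 -2.305 1.709
vertex -0.364 -3.202 1.588
endloop
endfacet
facet normal -0.153 -0.914 0.377
outer loop
vertex -1.014 -3.021 1.763
vertex -0.364 -3.202 1.588
vertex -0.045 -2.495 3.431
endloop
endfacet
facet normal -0.231 0.107 -0.967
outer loop
vertex -0.364 -3.202 1.588
vertex -0.455 -2.305 1.709
vertex 0.232 -2.858 1.484
endloop
endfacet
facet normal 0.516 -0.826 0.227
outer loop
vertex -0.364 -3.202 1.588
vertex 0.232 -2.858 1.484
vertex -0.045 -2.495 3.431
endloop
endfacet
facet normal -0.230 0.107 -0.967
outer loop
vertex 0.232 -2.858 1.484
vertex -0.455 -2.305 1.709
vertex 0.426 -2.189 1.512
endloop
endfacet
facet normal 0.942 -0.281 0.186
outer loop
vertex 0.232 -2.858 1.484
vertex 0.426 -2.189 1.512
vertex -0.045 -2.495 3.431
endloop
endfacet
facet normal -0.231 0.108 -0.967
outer loop
vertex 0.426 -2.189 1.512
vertex -0.455 -2.305 1.709
vertex 0.104 -1.589 1.656
endloop
endfacet
facet normal 0.873 0.402 0.278
outer loop
vertex 0.426 -2.189 1.512
vertex 0.104 -1.589 1.656
vertex -0.045 -2.495 3.431
endloop
endfacet

endsolid


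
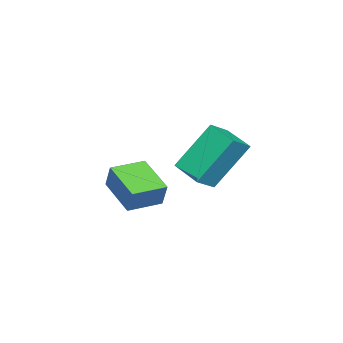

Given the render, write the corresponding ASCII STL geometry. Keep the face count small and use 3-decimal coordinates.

solid 
facet normal -0.361 0.438 0.823
outer loop
vertex -3.133 -0.409 5.08
vertex -2.574 0.65 4.762
vertex -3.86 -0.161 4.629
endloop
endfacet
facet normal -0.451 -0.855 0.257
outer loop
vertex -3.126 -1.05 2.958
vertex -3.133 -0.409 5.08
vertex -3.86 -0.161 4.629
endloop
endfacet
facet normal -0.362 0.438 0.823
outer loop
vertex -3.86 -0.161 4.629
vertex -2.574 0.65 4.762
vertex -3.3 0.898 4.311
endloop
endfacet
facet normal -0.816 0.279 -0.507
outer loop
vertex -3.3 0.898 4.311
vertex -3.126 -1.05 2.958
vertex -3.86 -0.161 4.629
endloop
endfacet
facet normal 0.816 -0.279 0.507
outer loop
vertex -3.133 -0.409 5.08
vertex -1.84 -0.239 3.091
vertex -2.574 0.65 4.762
endloop
endfacet
facet normal -0.451 -0.855 0.257
outer loop
vertex -2.4 -1.298 3.409
vertex -3.133 -0.409 5.08
vertex -3.126 -1.05 2.958
endloop
endfacet
facet normal 0.816 -0.279 0.506
outer loop
vertex -2.4 -1.298 3.409
vertex -1.84 -0.239 3.091
vertex -3.133 -0.409 5.08
endloop
endfacet
facet normal 0.451 0.855 -0.256
outer loop
vertex -2.574 0.65 4.762
vertex -1.84 -0.239 3.091
vertex -3.3 0.898 4.311
endloop
endfacet
facet normal -0.816 0.279 -0.506
outer loop
vertex -2.567 0.009 2.64
vertex -3.126 -1.05 2.958
vertex -3.3 0.898 4.311
endloop
endfacet
facet normal 0.451 0.855 -0.257
outer loop
vertex -3.3 0.898 4.311
vertex -1.84 -0.239 3.091
vertex -2.567 0.009 2.64
endloop
endfacet
facet normal 0.362 -0.438 -0.823
outer loop
vertex -2.567 0.009 2.64
vertex -2.4 -1.298 3.409
vertex -3.126 -1.05 2.958
endloop
endfacet
facet normal 0.361 -0.438 -0.823
outer loop
vertex -1.84 -0.239 3.091
vertex -2.4 -1.298 3.409
vertex -2.567 0.009 2.64
endloop
endfacet
facet normal -0.488 -0.769 0.413
outer loop
vertex 0.554 -1.959 4.259
vertex -0.437 -1.302 4.31
vertex 0.314 -2.256 3.422
endloop
endfacet
facet normal 0.833 -0.552 -0.043
outer loop
vertex 1.037 -1.118 2.81
vertex 0.554 -1.959 4.259
vertex 0.314 -2.256 3.422
endloop
endfacet
facet normal -0.488 -0.769 0.413
outer loop
vertex 0.314 -2.256 3.422
vertex -0.437 -1.302 4.31
vertex -0.677 -1.599 3.473
endloop
endfacet
facet normal -0.261 -0.323 -0.910
outer loop
vertex -0.677 -1.599 3.473
vertex 1.037 -1.118 2.81
vertex 0.314 -2.256 3.422
endloop
endfacet
facet normal 0.261 0.323 0.910
outer loop
vertex 0.554 -1.959 4.259
vertex 0.286 -0.164 3.698
vertex -0.437 -1.302 4.31
endloop
endfacet
facet normal 0.833 -0.552 -0.043
outer loop
vertex 1.277 -0.821 3.647
vertex 0.554 -1.959 4.259
vertex 1.037 -1.118 2.81
endloop
endfacet
facet normal 0.261 0.323 0.910
outer loop
vertex 1.277 -0.821 3.647
vertex 0.286 -0.164 3.698
vertex 0.554 -1.959 4.259
endloop
endfacet
facet normal -0.833 0.552 0.043
outer loop
vertex -0.437 -1.302 4.31
vertex 0.286 -0.164 3.698
vertex -0.677 -1.599 3.473
endloop
endfacet
facet normal -0.261 -0.323 -0.910
outer loop
vertex 0.046 -0.461 2.861
vertex 1.037 -1.118 2.81
vertex -0.677 -1.599 3.473
endloop
endfacet
facet normal -0.833 0.552 0.043
outer loop
vertex -0.677 -1.599 3.473
vertex 0.286 -0.164 3.698
vertex 0.046 -0.461 2.861
endloop
endfacet
facet normal 0.488 0.769 -0.413
outer loop
vertex 0.046 -0.461 2.861
vertex 1.277 -0.821 3.647
vertex 1.037 -1.118 2.81
endloop
endfacet
facet normal 0.488 0.769 -0.413
outer loop
vertex 0.286 -0.164 3.698
vertex 1.277 -0.821 3.647
vertex 0.046 -0.461 2.861
endloop
endfacet

endsolid


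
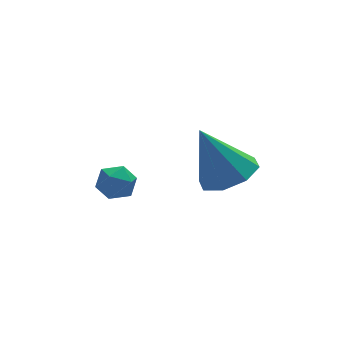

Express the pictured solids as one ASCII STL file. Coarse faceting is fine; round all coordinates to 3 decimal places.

solid 
facet normal -0.766 -0.585 0.267
outer loop
vertex -4.609 3.748 -3.186
vertex -4.2 3.179 -3.26
vertex -4.235 3.509 -2.638
endloop
endfacet
facet normal -0.813 0.055 0.579
outer loop
vertex -4.609 3.748 -3.186
vertex -4.235 3.509 -2.638
vertex -4.276 4.201 -2.761
endloop
endfacet
facet normal -0.832 0.551 0.065
outer loop
vertex -4.609 3.748 -3.186
vertex -4.276 4.201 -2.761
vertex -4.265 4.3 -3.459
endloop
endfacet
facet normal -0.796 0.217 -0.564
outer loop
vertex -4.609 3.748 -3.186
vertex -4.265 4.3 -3.459
vertex -4.219 3.668 -3.767
endloop
endfacet
facet normal -0.755 -0.486 -0.440
outer loop
vertex -4.609 3.748 -3.186
vertex -4.219 3.668 -3.767
vertex -4.2 3.179 -3.26
endloop
endfacet
facet normal -0.220 0.158 0.963
outer loop
vertex -4.276 4.201 -2.761
vertex -4.235 3.509 -2.638
vertex -3.661 3.912 -2.573
endloop
endfacet
facet normal -0.145 -0.877 0.457
outer loop
vertex -4.235 3.509 -2.638
vertex -4.2 3.179 -3.26
vertex -3.615 3.28 -2.881
endloop
endfacet
facet normal -0.127 -0.716 -0.686
outer loop
vertex -4.2 3.179 -3.26
vertex -4.219 3.668 -3.767
vertex -3.604 3.379 -3.579
endloop
endfacet
facet normal -0.193 0.418 -0.887
outer loop
vertex -4.219 3.668 -3.767
vertex -4.265 4.3 -3.459
vertex -3.645 4.071 -3.702
endloop
endfacet
facet normal -0.251 0.959 0.132
outer loop
vertex -4.265 4.3 -3.459
vertex -4.276 4.201 -2.761
vertex -3.68 4.401 -3.08
endloop
endfacet
facet normal 0.796 -0.217 0.564
outer loop
vertex -3.271 3.832 -3.154
vertex -3.661 3.912 -2.573
vertex -3.615 3.28 -2.881
endloop
endfacet
facet normal 0.832 -0.551 -0.065
outer loop
vertex -3.271 3.832 -3.154
vertex -3.615 3.28 -2.881
vertex -3.604 3.379 -3.579
endloop
endfacet
facet normal 0.813 -0.055 -0.579
outer loop
vertex -3.271 3.832 -3.154
vertex -3.604 3.379 -3.579
vertex -3.645 4.071 -3.702
endloop
endfacet
facet normal 0.766 0.585 -0.267
outer loop
vertex -3.271 3.832 -3.154
vertex -3.645 4.071 -3.702
vertex -3.68 4.401 -3.08
endloop
endfacet
facet normal 0.755 0.486 0.440
outer loop
vertex -3.271 3.832 -3.154
vertex -3.68 4.401 -3.08
vertex -3.661 3.912 -2.573
endloop
endfacet
facet normal 0.193 -0.418 0.887
outer loop
vertex -3.615 3.28 -2.881
vertex -3.661 3.912 -2.573
vertex -4.235 3.509 -2.638
endloop
endfacet
facet normal 0.251 -0.959 -0.132
outer loop
vertex -3.604 3.379 -3.579
vertex -3.615 3.28 -2.881
vertex -4.2 3.179 -3.26
endloop
endfacet
facet normal 0.220 -0.158 -0.963
outer loop
vertex -3.645 4.071 -3.702
vertex -3.604 3.379 -3.579
vertex -4.219 3.668 -3.767
endloop
endfacet
facet normal 0.145 0.877 -0.457
outer loop
vertex -3.68 4.401 -3.08
vertex -3.645 4.071 -3.702
vertex -4.265 4.3 -3.459
endloop
endfacet
facet normal 0.127 0.716 0.686
outer loop
vertex -3.661 3.912 -2.573
vertex -3.68 4.401 -3.08
vertex -4.276 4.201 -2.761
endloop
endfacet
facet normal 0.386 -0.217 -0.897
outer loop
vertex -0.847 -0.031 -0.62
vertex -1.592 0.417 -1.049
vertex -0.715 0.69 -0.738
endloop
endfacet
facet normal 0.663 0.001 0.748
outer loop
vertex -0.847 -0.031 -0.62
vertex -0.715 0.69 -0.738
vertex -2.348 0.843 0.709
endloop
endfacet
facet normal 0.386 -0.217 -0.897
outer loop
vertex -0.715 0.69 -0.738
vertex -1.592 0.417 -1.049
vertex -1.097 1.251 -1.038
endloop
endfacet
facet normal 0.536 0.652 0.536
outer loop
vertex -0.715 0.69 -0.738
vertex -1.097 1.251 -1.038
vertex -2.348 0.843 0.709
endloop
endfacet
facet normal 0.385 -0.217 -0.897
outer loop
vertex -1.097 1.251 -1.038
vertex -1.592 0.417 -1.049
vertex -1.769 1.324 -1.344
endloop
endfacet
facet normal 0.002 0.974 0.229
outer loop
vertex -1.097 1.251 -1.038
vertex -1.769 1.324 -1.344
vertex -2.348 0.843 0.709
endloop
endfacet
facet normal 0.385 -0.217 -0.897
outer loop
vertex -1.769 1.324 -1.344
vertex -1.592 0.417 -1.049
vertex -2.338 0.866 -1.478
endloop
endfacet
facet normal -0.628 0.778 0.005
outer loop
vertex -1.769 1.324 -1.344
vertex -2.338 0.866 -1.478
vertex -2.348 0.843 0.709
endloop
endfacet
facet normal 0.385 -0.217 -0.897
outer loop
vertex -2.338 0.866 -1.478
vertex -1.592 0.417 -1.049
vertex -2.47 0.145 -1.36
endloop
endfacet
facet normal -0.984 0.180 -0.003
outer loop
vertex -2.338 0.866 -1.478
vertex -2.47 0.145 -1.36
vertex -2.348 0.843 0.709
endloop
endfacet
facet normal 0.385 -0.217 -0.897
outer loop
vertex -2.47 0.145 -1.36
vertex -1.592 0.417 -1.049
vertex -2.088 -0.416 -1.06
endloop
endfacet
facet normal -0.857 -0.471 0.210
outer loop
vertex -2.47 0.145 -1.36
vertex -2.088 -0.416 -1.06
vertex -2.348 0.843 0.709
endloop
endfacet
facet normal 0.385 -0.217 -0.897
outer loop
vertex -2.088 -0.416 -1.06
vertex -1.592 0.417 -1.049
vertex -1.416 -0.49 -0.754
endloop
endfacet
facet normal -0.323 -0.793 0.517
outer loop
vertex -2.088 -0.416 -1.06
vertex -1.416 -0.49 -0.754
vertex -2.348 0.843 0.709
endloop
endfacet
facet normal 0.386 -0.217 -0.897
outer loop
vertex -1.416 -0.49 -0.754
vertex -1.592 0.417 -1.049
vertex -0.847 -0.031 -0.62
endloop
endfacet
facet normal 0.308 -0.598 0.740
outer loop
vertex -1.416 -0.49 -0.754
vertex -0.847 -0.031 -0.62
vertex -2.348 0.843 0.709
endloop
endfacet

endsolid


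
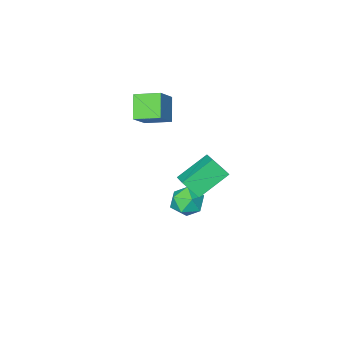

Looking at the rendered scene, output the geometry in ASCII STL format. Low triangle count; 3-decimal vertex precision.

solid 
facet normal -0.827 0.111 0.552
outer loop
vertex 1.773 2.072 1.5
vertex 2.279 3.193 2.032
vertex 1.243 2.753 0.568
endloop
endfacet
facet normal -0.377 -0.837 -0.397
outer loop
vertex 2.921 2.527 -0.552
vertex 1.773 2.072 1.5
vertex 1.243 2.753 0.568
endloop
endfacet
facet normal -0.827 0.111 0.552
outer loop
vertex 1.243 2.753 0.568
vertex 2.279 3.193 2.032
vertex 1.749 3.874 1.1
endloop
endfacet
facet normal -0.417 0.536 -0.734
outer loop
vertex 1.749 3.874 1.1
vertex 2.921 2.527 -0.552
vertex 1.243 2.753 0.568
endloop
endfacet
facet normal 0.417 -0.536 0.734
outer loop
vertex 1.773 2.072 1.5
vertex 3.957 2.967 0.912
vertex 2.279 3.193 2.032
endloop
endfacet
facet normal -0.377 -0.837 -0.397
outer loop
vertex 3.451 1.846 0.38
vertex 1.773 2.072 1.5
vertex 2.921 2.527 -0.552
endloop
endfacet
facet normal 0.417 -0.536 0.734
outer loop
vertex 3.451 1.846 0.38
vertex 3.957 2.967 0.912
vertex 1.773 2.072 1.5
endloop
endfacet
facet normal 0.377 0.837 0.397
outer loop
vertex 2.279 3.193 2.032
vertex 3.957 2.967 0.912
vertex 1.749 3.874 1.1
endloop
endfacet
facet normal -0.417 0.536 -0.734
outer loop
vertex 3.427 3.648 -0.02
vertex 2.921 2.527 -0.552
vertex 1.749 3.874 1.1
endloop
endfacet
facet normal 0.377 0.837 0.397
outer loop
vertex 1.749 3.874 1.1
vertex 3.957 2.967 0.912
vertex 3.427 3.648 -0.02
endloop
endfacet
facet normal 0.827 -0.111 -0.552
outer loop
vertex 3.427 3.648 -0.02
vertex 3.451 1.846 0.38
vertex 2.921 2.527 -0.552
endloop
endfacet
facet normal 0.827 -0.111 -0.552
outer loop
vertex 3.957 2.967 0.912
vertex 3.451 1.846 0.38
vertex 3.427 3.648 -0.02
endloop
endfacet
facet normal -0.415 -0.570 0.709
outer loop
vertex 2.643 -3.061 3.458
vertex 1.724 -1.934 3.826
vertex 1.54 -3.606 2.374
endloop
endfacet
facet normal 0.612 -0.752 -0.245
outer loop
vertex 2.196 -2.706 1.254
vertex 2.643 -3.061 3.458
vertex 1.54 -3.606 2.374
endloop
endfacet
facet normal -0.415 -0.570 0.709
outer loop
vertex 1.54 -3.606 2.374
vertex 1.724 -1.934 3.826
vertex 0.621 -2.479 2.742
endloop
endfacet
facet normal -0.673 -0.333 -0.661
outer loop
vertex 0.621 -2.479 2.742
vertex 2.196 -2.706 1.254
vertex 1.54 -3.606 2.374
endloop
endfacet
facet normal 0.673 0.333 0.661
outer loop
vertex 2.643 -3.061 3.458
vertex 2.38 -1.034 2.706
vertex 1.724 -1.934 3.826
endloop
endfacet
facet normal 0.612 -0.752 -0.245
outer loop
vertex 3.299 -2.161 2.338
vertex 2.643 -3.061 3.458
vertex 2.196 -2.706 1.254
endloop
endfacet
facet normal 0.673 0.333 0.661
outer loop
vertex 3.299 -2.161 2.338
vertex 2.38 -1.034 2.706
vertex 2.643 -3.061 3.458
endloop
endfacet
facet normal -0.612 0.752 0.245
outer loop
vertex 1.724 -1.934 3.826
vertex 2.38 -1.034 2.706
vertex 0.621 -2.479 2.742
endloop
endfacet
facet normal -0.673 -0.333 -0.661
outer loop
vertex 1.277 -1.579 1.622
vertex 2.196 -2.706 1.254
vertex 0.621 -2.479 2.742
endloop
endfacet
facet normal -0.612 0.752 0.245
outer loop
vertex 0.621 -2.479 2.742
vertex 2.38 -1.034 2.706
vertex 1.277 -1.579 1.622
endloop
endfacet
facet normal 0.415 0.570 -0.709
outer loop
vertex 1.277 -1.579 1.622
vertex 3.299 -2.161 2.338
vertex 2.196 -2.706 1.254
endloop
endfacet
facet normal 0.415 0.570 -0.709
outer loop
vertex 2.38 -1.034 2.706
vertex 3.299 -2.161 2.338
vertex 1.277 -1.579 1.622
endloop
endfacet
facet normal 0.317 0.123 0.940
outer loop
vertex 1.53 0.527 -3.099
vertex 1.147 -0.385 -2.851
vertex 2.108 -0.309 -3.185
endloop
endfacet
facet normal 0.744 0.465 0.480
outer loop
vertex 1.53 0.527 -3.099
vertex 2.108 -0.309 -3.185
vertex 2.132 0.405 -3.913
endloop
endfacet
facet normal 0.346 0.931 0.117
outer loop
vertex 1.53 0.527 -3.099
vertex 2.132 0.405 -3.913
vertex 1.187 0.771 -4.028
endloop
endfacet
facet normal -0.327 0.878 0.351
outer loop
vertex 1.53 0.527 -3.099
vertex 1.187 0.771 -4.028
vertex 0.578 0.282 -3.372
endloop
endfacet
facet normal -0.344 0.378 0.860
outer loop
vertex 1.53 0.527 -3.099
vertex 0.578 0.282 -3.372
vertex 1.147 -0.385 -2.851
endloop
endfacet
facet normal 1.000 -0.015 0.018
outer loop
vertex 2.132 0.405 -3.913
vertex 2.108 -0.309 -3.185
vertex 2.122 -0.582 -4.168
endloop
endfacet
facet normal 0.310 -0.569 0.762
outer loop
vertex 2.108 -0.309 -3.185
vertex 1.147 -0.385 -2.851
vertex 1.513 -1.071 -3.512
endloop
endfacet
facet normal -0.760 -0.155 0.631
outer loop
vertex 1.147 -0.385 -2.851
vertex 0.578 0.282 -3.372
vertex 0.568 -0.705 -3.627
endloop
endfacet
facet normal -0.732 0.654 -0.192
outer loop
vertex 0.578 0.282 -3.372
vertex 1.187 0.771 -4.028
vertex 0.592 0.009 -4.355
endloop
endfacet
facet normal 0.356 0.740 -0.571
outer loop
vertex 1.187 0.771 -4.028
vertex 2.132 0.405 -3.913
vertex 1.553 0.085 -4.689
endloop
endfacet
facet normal 0.327 -0.878 -0.351
outer loop
vertex 1.17 -0.827 -4.441
vertex 2.122 -0.582 -4.168
vertex 1.513 -1.071 -3.512
endloop
endfacet
facet normal -0.346 -0.931 -0.117
outer loop
vertex 1.17 -0.827 -4.441
vertex 1.513 -1.071 -3.512
vertex 0.568 -0.705 -3.627
endloop
endfacet
facet normal -0.744 -0.465 -0.480
outer loop
vertex 1.17 -0.827 -4.441
vertex 0.568 -0.705 -3.627
vertex 0.592 0.009 -4.355
endloop
endfacet
facet normal -0.317 -0.123 -0.940
outer loop
vertex 1.17 -0.827 -4.441
vertex 0.592 0.009 -4.355
vertex 1.553 0.085 -4.689
endloop
endfacet
facet normal 0.344 -0.378 -0.860
outer loop
vertex 1.17 -0.827 -4.441
vertex 1.553 0.085 -4.689
vertex 2.122 -0.582 -4.168
endloop
endfacet
facet normal 0.732 -0.654 0.192
outer loop
vertex 1.513 -1.071 -3.512
vertex 2.122 -0.582 -4.168
vertex 2.108 -0.309 -3.185
endloop
endfacet
facet normal -0.356 -0.740 0.571
outer loop
vertex 0.568 -0.705 -3.627
vertex 1.513 -1.071 -3.512
vertex 1.147 -0.385 -2.851
endloop
endfacet
facet normal -1.000 0.015 -0.018
outer loop
vertex 0.592 0.009 -4.355
vertex 0.568 -0.705 -3.627
vertex 0.578 0.282 -3.372
endloop
endfacet
facet normal -0.310 0.569 -0.762
outer loop
vertex 1.553 0.085 -4.689
vertex 0.592 0.009 -4.355
vertex 1.187 0.771 -4.028
endloop
endfacet
facet normal 0.760 0.155 -0.631
outer loop
vertex 2.122 -0.582 -4.168
vertex 1.553 0.085 -4.689
vertex 2.132 0.405 -3.913
endloop
endfacet

endsolid


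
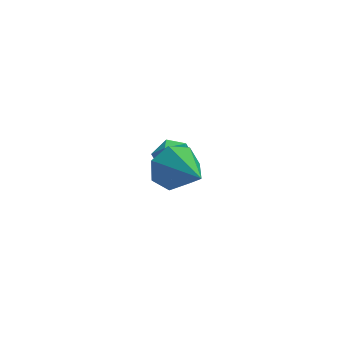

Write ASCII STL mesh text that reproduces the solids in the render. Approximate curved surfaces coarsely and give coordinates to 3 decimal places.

solid 
facet normal -0.213 0.921 -0.327
outer loop
vertex -1.429 -0.154 -2.486
vertex -2.014 0.031 -1.585
vertex -0.954 0.215 -1.757
endloop
endfacet
facet normal 0.849 -0.389 -0.357
outer loop
vertex -1.429 -0.154 -2.486
vertex -0.954 0.215 -1.757
vertex -1.566 -1.911 -0.895
endloop
endfacet
facet normal -0.213 0.921 -0.327
outer loop
vertex -0.954 0.215 -1.757
vertex -2.014 0.031 -1.585
vertex -1.276 0.446 -0.898
endloop
endfacet
facet normal 0.920 -0.113 0.375
outer loop
vertex -0.954 0.215 -1.757
vertex -1.276 0.446 -0.898
vertex -1.566 -1.911 -0.895
endloop
endfacet
facet normal -0.213 0.921 -0.327
outer loop
vertex -1.276 0.446 -0.898
vertex -2.014 0.031 -1.585
vertex -2.155 0.364 -0.557
endloop
endfacet
facet normal 0.365 -0.044 0.930
outer loop
vertex -1.276 0.446 -0.898
vertex -2.155 0.364 -0.557
vertex -1.566 -1.911 -0.895
endloop
endfacet
facet normal -0.212 0.921 -0.327
outer loop
vertex -2.155 0.364 -0.557
vertex -2.014 0.031 -1.585
vertex -2.927 0.032 -0.99
endloop
endfacet
facet normal -0.397 -0.235 0.887
outer loop
vertex -2.155 0.364 -0.557
vertex -2.927 0.032 -0.99
vertex -1.566 -1.911 -0.895
endloop
endfacet
facet normal -0.212 0.921 -0.327
outer loop
vertex -2.927 0.032 -0.99
vertex -2.014 0.031 -1.585
vertex -3.012 -0.301 -1.871
endloop
endfacet
facet normal -0.792 -0.541 0.281
outer loop
vertex -2.927 0.032 -0.99
vertex -3.012 -0.301 -1.871
vertex -1.566 -1.911 -0.895
endloop
endfacet
facet normal -0.213 0.921 -0.327
outer loop
vertex -3.012 -0.301 -1.871
vertex -2.014 0.031 -1.585
vertex -2.346 -0.384 -2.537
endloop
endfacet
facet normal -0.524 -0.733 -0.433
outer loop
vertex -3.012 -0.301 -1.871
vertex -2.346 -0.384 -2.537
vertex -1.566 -1.911 -0.895
endloop
endfacet
facet normal -0.213 0.921 -0.327
outer loop
vertex -2.346 -0.384 -2.537
vertex -2.014 0.031 -1.585
vertex -1.429 -0.154 -2.486
endloop
endfacet
facet normal 0.207 -0.666 -0.717
outer loop
vertex -2.346 -0.384 -2.537
vertex -1.429 -0.154 -2.486
vertex -1.566 -1.911 -0.895
endloop
endfacet
facet normal -0.624 0.366 0.690
outer loop
vertex -1.752 4.106 -3.819
vertex -1.333 3.574 -3.158
vertex -1.015 4.447 -3.334
endloop
endfacet
facet normal -0.505 0.845 0.174
outer loop
vertex -1.752 4.106 -3.819
vertex -1.015 4.447 -3.334
vertex -1.079 4.6 -4.265
endloop
endfacet
facet normal -0.703 0.553 -0.447
outer loop
vertex -1.752 4.106 -3.819
vertex -1.079 4.6 -4.265
vertex -1.438 3.821 -4.665
endloop
endfacet
facet normal -0.943 -0.106 -0.314
outer loop
vertex -1.752 4.106 -3.819
vertex -1.438 3.821 -4.665
vertex -1.595 3.186 -3.98
endloop
endfacet
facet normal -0.894 -0.221 0.389
outer loop
vertex -1.752 4.106 -3.819
vertex -1.595 3.186 -3.98
vertex -1.333 3.574 -3.158
endloop
endfacet
facet normal 0.195 0.970 0.146
outer loop
vertex -1.079 4.6 -4.265
vertex -1.015 4.447 -3.334
vertex -0.245 4.374 -3.88
endloop
endfacet
facet normal 0.004 0.196 0.981
outer loop
vertex -1.015 4.447 -3.334
vertex -1.333 3.574 -3.158
vertex -0.402 3.739 -3.195
endloop
endfacet
facet normal -0.432 -0.754 0.494
outer loop
vertex -1.333 3.574 -3.158
vertex -1.595 3.186 -3.98
vertex -0.761 2.96 -3.595
endloop
endfacet
facet normal -0.511 -0.569 -0.644
outer loop
vertex -1.595 3.186 -3.98
vertex -1.438 3.821 -4.665
vertex -0.825 3.113 -4.526
endloop
endfacet
facet normal -0.122 0.497 -0.859
outer loop
vertex -1.438 3.821 -4.665
vertex -1.079 4.6 -4.265
vertex -0.507 3.986 -4.702
endloop
endfacet
facet normal 0.943 0.106 0.314
outer loop
vertex -0.088 3.454 -4.041
vertex -0.245 4.374 -3.88
vertex -0.402 3.739 -3.195
endloop
endfacet
facet normal 0.703 -0.553 0.447
outer loop
vertex -0.088 3.454 -4.041
vertex -0.402 3.739 -3.195
vertex -0.761 2.96 -3.595
endloop
endfacet
facet normal 0.505 -0.845 -0.174
outer loop
vertex -0.088 3.454 -4.041
vertex -0.761 2.96 -3.595
vertex -0.825 3.113 -4.526
endloop
endfacet
facet normal 0.624 -0.366 -0.690
outer loop
vertex -0.088 3.454 -4.041
vertex -0.825 3.113 -4.526
vertex -0.507 3.986 -4.702
endloop
endfacet
facet normal 0.894 0.221 -0.389
outer loop
vertex -0.088 3.454 -4.041
vertex -0.507 3.986 -4.702
vertex -0.245 4.374 -3.88
endloop
endfacet
facet normal 0.511 0.569 0.644
outer loop
vertex -0.402 3.739 -3.195
vertex -0.245 4.374 -3.88
vertex -1.015 4.447 -3.334
endloop
endfacet
facet normal 0.122 -0.497 0.859
outer loop
vertex -0.761 2.96 -3.595
vertex -0.402 3.739 -3.195
vertex -1.333 3.574 -3.158
endloop
endfacet
facet normal -0.195 -0.970 -0.146
outer loop
vertex -0.825 3.113 -4.526
vertex -0.761 2.96 -3.595
vertex -1.595 3.186 -3.98
endloop
endfacet
facet normal -0.004 -0.196 -0.981
outer loop
vertex -0.507 3.986 -4.702
vertex -0.825 3.113 -4.526
vertex -1.438 3.821 -4.665
endloop
endfacet
facet normal 0.432 0.754 -0.494
outer loop
vertex -0.245 4.374 -3.88
vertex -0.507 3.986 -4.702
vertex -1.079 4.6 -4.265
endloop
endfacet

endsolid
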